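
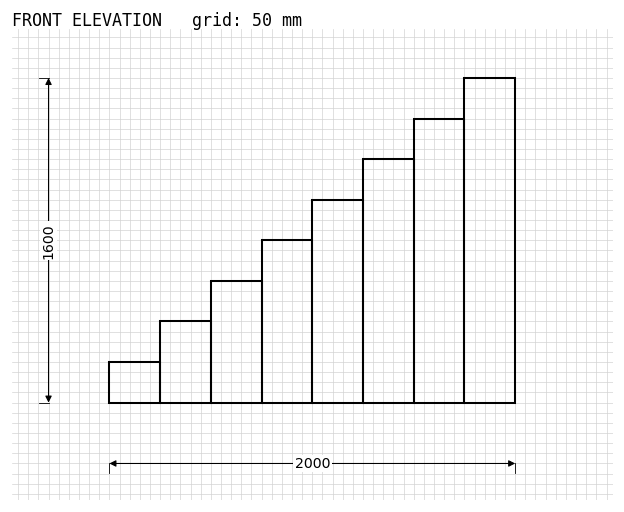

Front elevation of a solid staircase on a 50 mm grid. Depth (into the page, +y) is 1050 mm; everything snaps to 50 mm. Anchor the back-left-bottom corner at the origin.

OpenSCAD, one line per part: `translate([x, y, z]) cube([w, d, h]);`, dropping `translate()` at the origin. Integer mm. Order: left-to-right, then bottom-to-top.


cube([250, 1050, 200]);
translate([250, 0, 0]) cube([250, 1050, 400]);
translate([500, 0, 0]) cube([250, 1050, 600]);
translate([750, 0, 0]) cube([250, 1050, 800]);
translate([1000, 0, 0]) cube([250, 1050, 1000]);
translate([1250, 0, 0]) cube([250, 1050, 1200]);
translate([1500, 0, 0]) cube([250, 1050, 1400]);
translate([1750, 0, 0]) cube([250, 1050, 1600]);


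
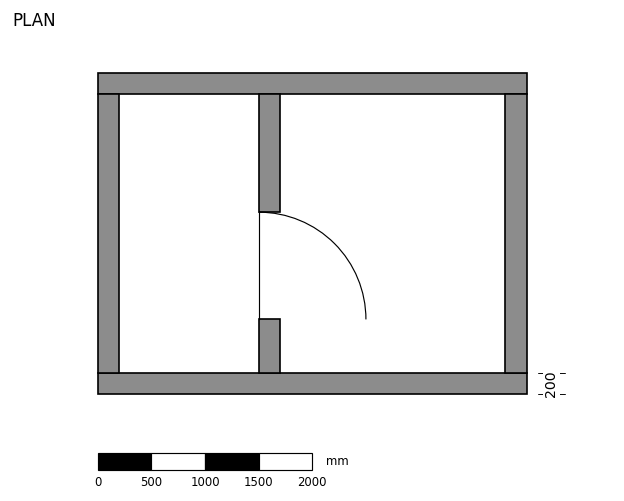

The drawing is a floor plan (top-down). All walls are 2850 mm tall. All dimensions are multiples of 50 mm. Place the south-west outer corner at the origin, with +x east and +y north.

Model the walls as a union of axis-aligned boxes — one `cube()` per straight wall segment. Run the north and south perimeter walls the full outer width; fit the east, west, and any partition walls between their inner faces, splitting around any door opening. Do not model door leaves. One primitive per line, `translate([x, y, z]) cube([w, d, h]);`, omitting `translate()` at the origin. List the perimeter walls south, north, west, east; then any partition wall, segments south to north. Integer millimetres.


cube([4000, 200, 2850]);
translate([0, 2800, 0]) cube([4000, 200, 2850]);
translate([0, 200, 0]) cube([200, 2600, 2850]);
translate([3800, 200, 0]) cube([200, 2600, 2850]);
translate([1500, 200, 0]) cube([200, 500, 2850]);
translate([1500, 1700, 0]) cube([200, 1100, 2850]);


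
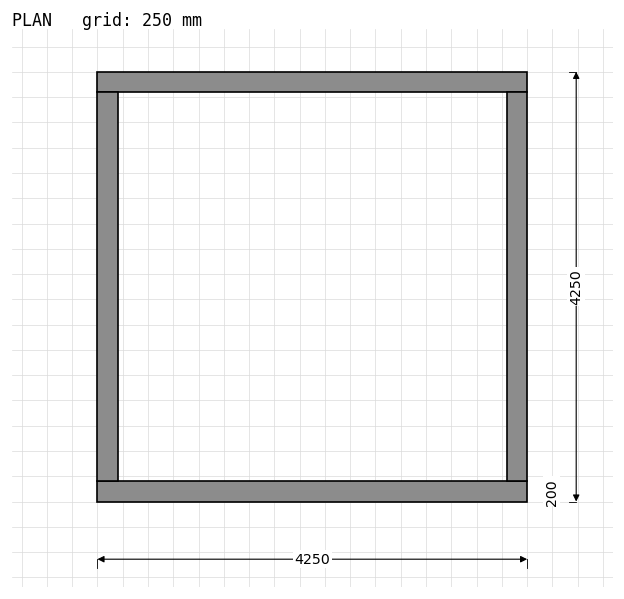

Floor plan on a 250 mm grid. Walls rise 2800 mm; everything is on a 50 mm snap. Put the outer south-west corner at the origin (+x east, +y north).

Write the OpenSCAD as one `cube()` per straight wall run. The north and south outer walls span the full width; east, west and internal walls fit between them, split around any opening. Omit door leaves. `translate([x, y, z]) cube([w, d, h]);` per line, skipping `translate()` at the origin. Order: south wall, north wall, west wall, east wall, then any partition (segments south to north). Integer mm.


cube([4250, 200, 2800]);
translate([0, 4050, 0]) cube([4250, 200, 2800]);
translate([0, 200, 0]) cube([200, 3850, 2800]);
translate([4050, 200, 0]) cube([200, 3850, 2800]);


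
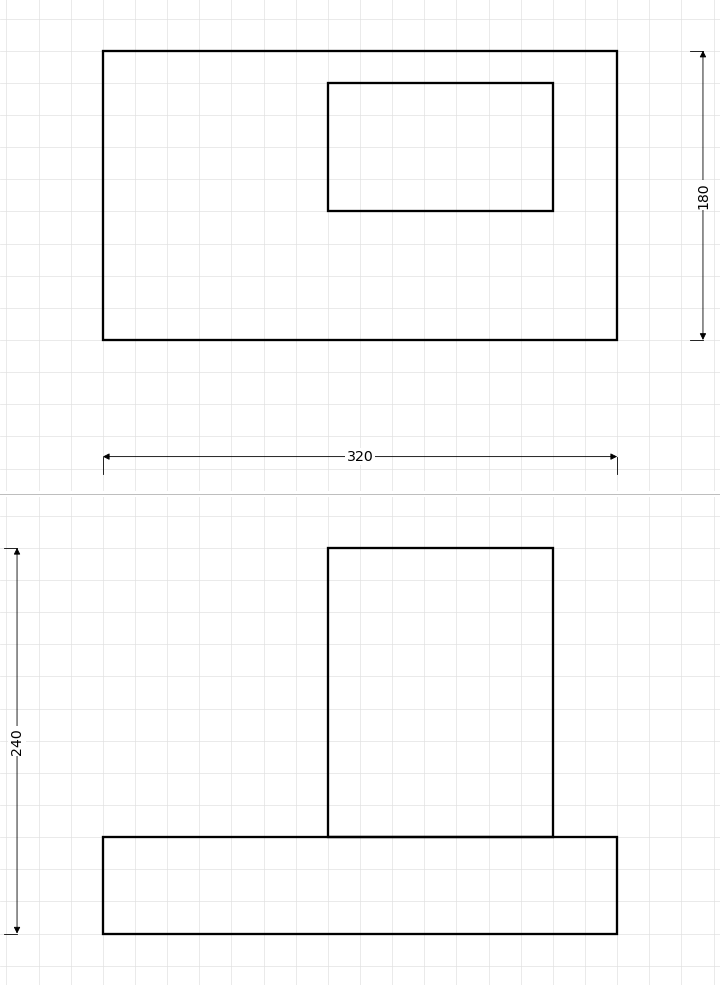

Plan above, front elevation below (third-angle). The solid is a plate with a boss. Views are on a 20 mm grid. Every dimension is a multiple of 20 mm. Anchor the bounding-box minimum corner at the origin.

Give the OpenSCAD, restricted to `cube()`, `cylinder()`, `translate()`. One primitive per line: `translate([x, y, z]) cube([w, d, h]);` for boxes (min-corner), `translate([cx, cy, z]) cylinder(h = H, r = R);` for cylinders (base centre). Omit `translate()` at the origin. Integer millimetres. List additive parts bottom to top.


cube([320, 180, 60]);
translate([140, 80, 60]) cube([140, 80, 180]);


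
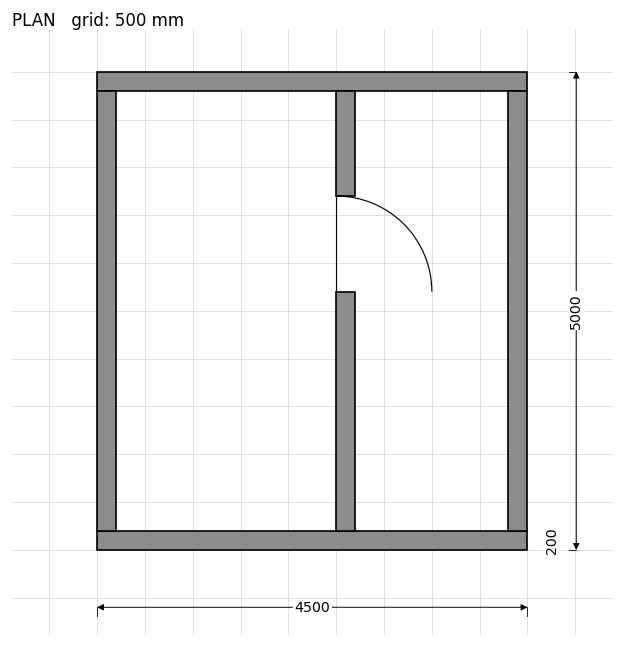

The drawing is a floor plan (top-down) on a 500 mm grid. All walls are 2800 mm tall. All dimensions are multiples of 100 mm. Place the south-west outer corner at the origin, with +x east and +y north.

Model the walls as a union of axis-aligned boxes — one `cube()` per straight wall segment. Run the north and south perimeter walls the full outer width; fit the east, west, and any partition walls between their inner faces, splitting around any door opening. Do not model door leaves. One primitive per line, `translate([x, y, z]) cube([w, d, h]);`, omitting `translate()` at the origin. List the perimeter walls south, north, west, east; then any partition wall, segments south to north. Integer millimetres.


cube([4500, 200, 2800]);
translate([0, 4800, 0]) cube([4500, 200, 2800]);
translate([0, 200, 0]) cube([200, 4600, 2800]);
translate([4300, 200, 0]) cube([200, 4600, 2800]);
translate([2500, 200, 0]) cube([200, 2500, 2800]);
translate([2500, 3700, 0]) cube([200, 1100, 2800]);


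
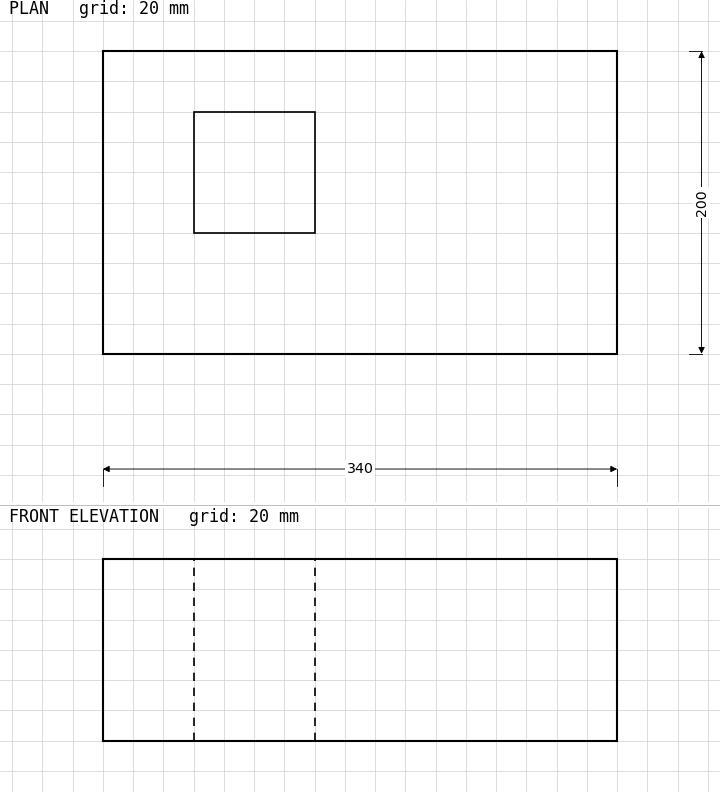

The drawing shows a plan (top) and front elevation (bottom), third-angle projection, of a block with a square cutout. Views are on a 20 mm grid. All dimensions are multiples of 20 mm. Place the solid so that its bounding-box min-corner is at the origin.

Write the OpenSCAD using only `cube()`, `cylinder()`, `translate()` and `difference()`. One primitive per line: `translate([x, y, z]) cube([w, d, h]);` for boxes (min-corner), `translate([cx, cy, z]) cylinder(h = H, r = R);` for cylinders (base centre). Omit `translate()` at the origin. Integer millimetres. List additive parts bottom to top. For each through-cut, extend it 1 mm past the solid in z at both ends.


difference() {
  cube([340, 200, 120]);
  translate([60, 80, -1]) cube([80, 80, 122]);
}


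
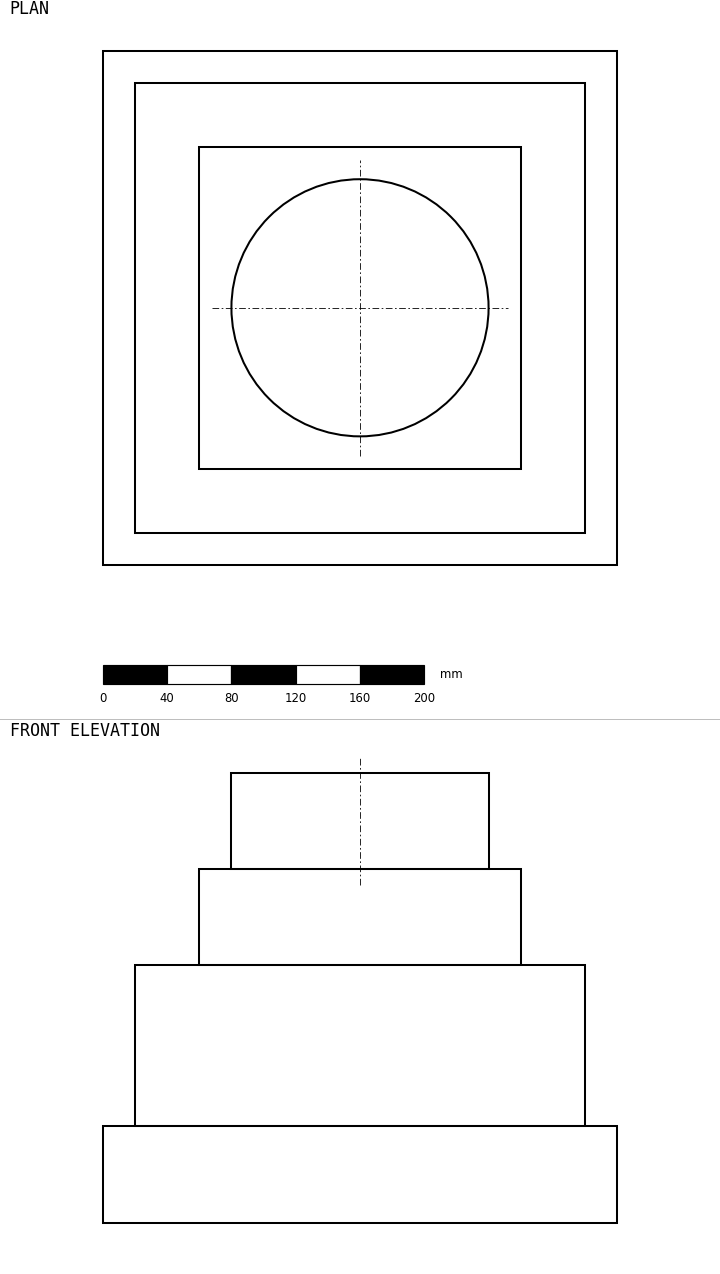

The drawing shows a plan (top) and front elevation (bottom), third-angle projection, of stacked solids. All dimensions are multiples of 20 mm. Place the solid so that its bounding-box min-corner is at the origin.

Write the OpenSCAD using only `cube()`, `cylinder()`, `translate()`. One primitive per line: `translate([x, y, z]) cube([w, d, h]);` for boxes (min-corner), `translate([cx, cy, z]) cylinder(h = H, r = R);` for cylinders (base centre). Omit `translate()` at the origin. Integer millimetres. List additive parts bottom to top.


cube([320, 320, 60]);
translate([20, 20, 60]) cube([280, 280, 100]);
translate([60, 60, 160]) cube([200, 200, 60]);
translate([160, 160, 220]) cylinder(h = 60, r = 80);


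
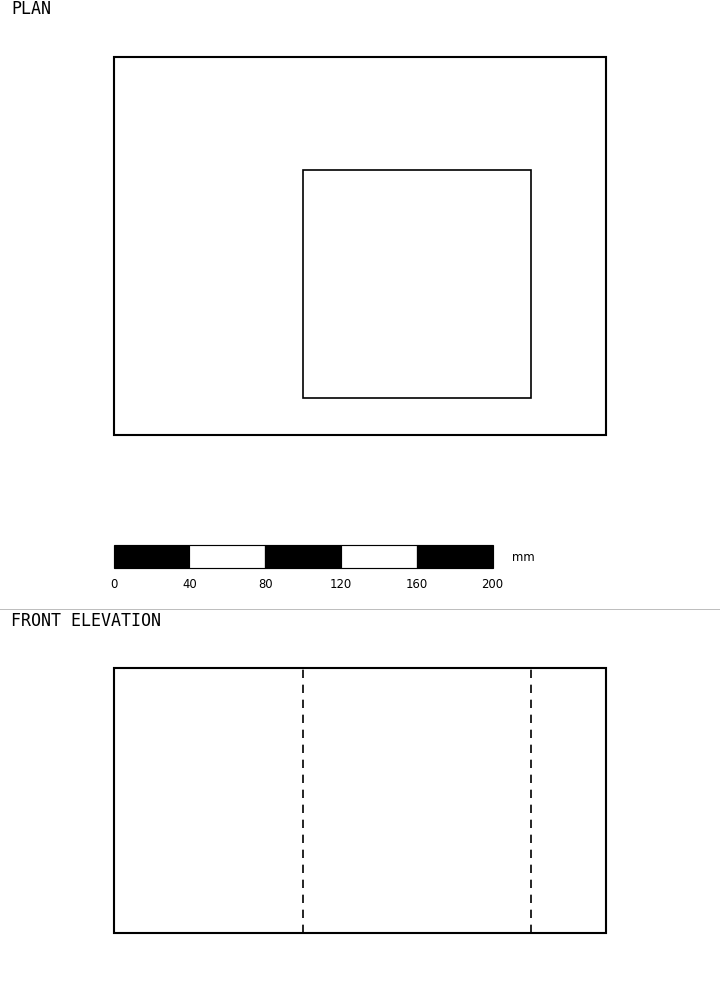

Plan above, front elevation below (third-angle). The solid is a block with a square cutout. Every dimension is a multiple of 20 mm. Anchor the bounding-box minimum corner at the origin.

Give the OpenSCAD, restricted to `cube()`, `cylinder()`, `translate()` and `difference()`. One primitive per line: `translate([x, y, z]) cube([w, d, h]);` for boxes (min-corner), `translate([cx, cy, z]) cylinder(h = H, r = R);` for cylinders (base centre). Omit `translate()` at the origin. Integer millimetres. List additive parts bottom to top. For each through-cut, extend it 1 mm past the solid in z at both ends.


difference() {
  cube([260, 200, 140]);
  translate([100, 20, -1]) cube([120, 120, 142]);
}


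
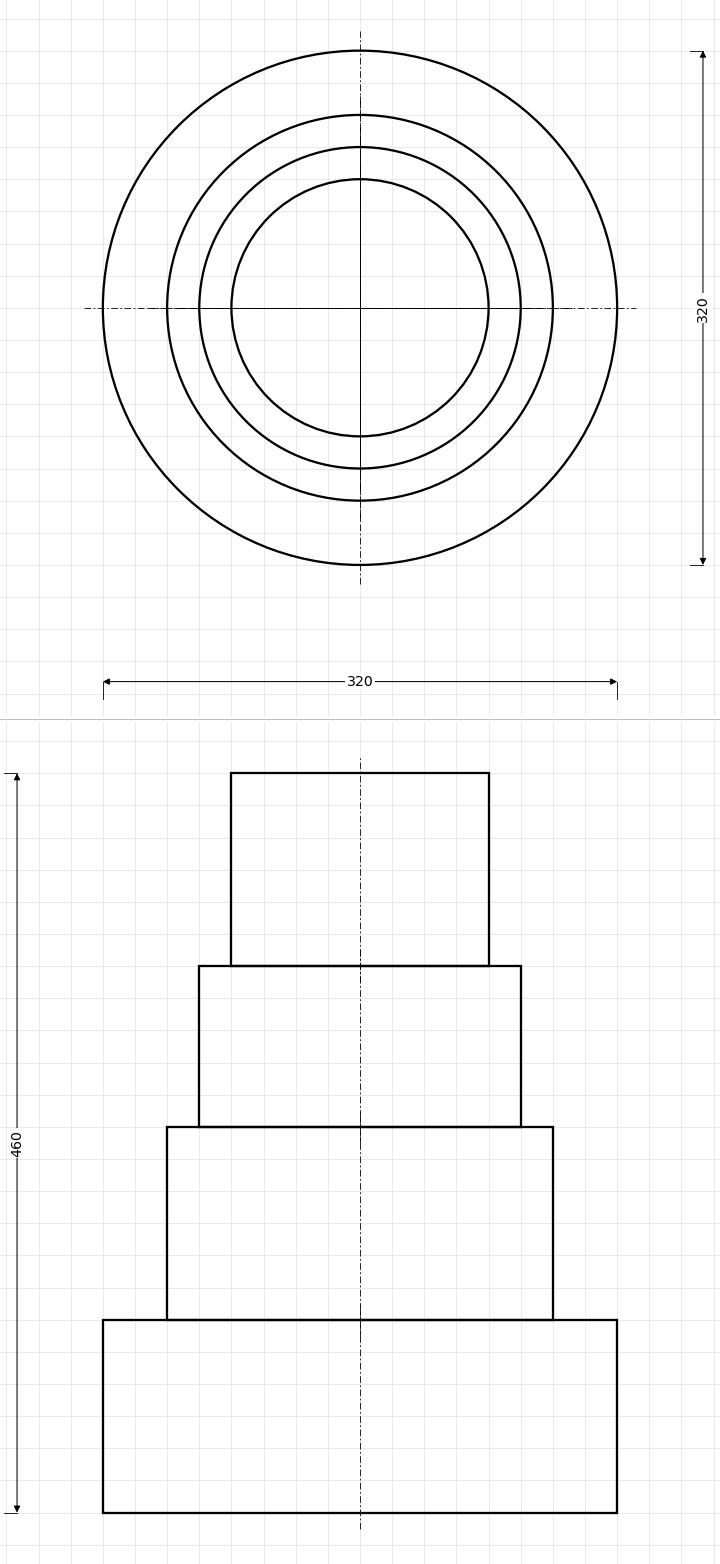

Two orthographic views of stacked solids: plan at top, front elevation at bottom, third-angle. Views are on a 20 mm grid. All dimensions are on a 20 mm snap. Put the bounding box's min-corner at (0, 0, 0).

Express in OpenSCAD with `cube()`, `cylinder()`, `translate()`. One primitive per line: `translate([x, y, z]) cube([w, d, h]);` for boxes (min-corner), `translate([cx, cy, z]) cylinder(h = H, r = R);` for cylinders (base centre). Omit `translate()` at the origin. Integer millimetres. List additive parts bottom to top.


translate([160, 160, 0]) cylinder(h = 120, r = 160);
translate([160, 160, 120]) cylinder(h = 120, r = 120);
translate([160, 160, 240]) cylinder(h = 100, r = 100);
translate([160, 160, 340]) cylinder(h = 120, r = 80);


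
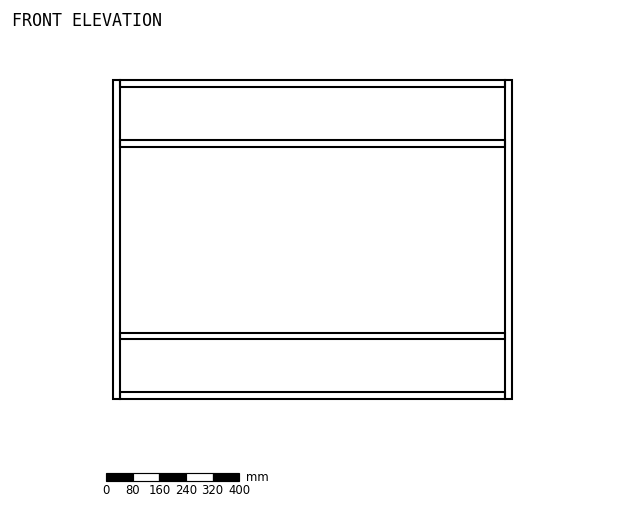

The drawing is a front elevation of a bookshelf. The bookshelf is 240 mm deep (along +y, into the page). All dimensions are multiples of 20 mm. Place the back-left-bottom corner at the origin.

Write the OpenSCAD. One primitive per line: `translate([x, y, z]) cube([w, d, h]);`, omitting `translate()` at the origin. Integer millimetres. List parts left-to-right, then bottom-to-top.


cube([20, 240, 960]);
translate([20, 0, 0]) cube([1160, 240, 20]);
translate([20, 0, 180]) cube([1160, 240, 20]);
translate([20, 0, 760]) cube([1160, 240, 20]);
translate([20, 0, 940]) cube([1160, 240, 20]);
translate([1180, 0, 0]) cube([20, 240, 960]);


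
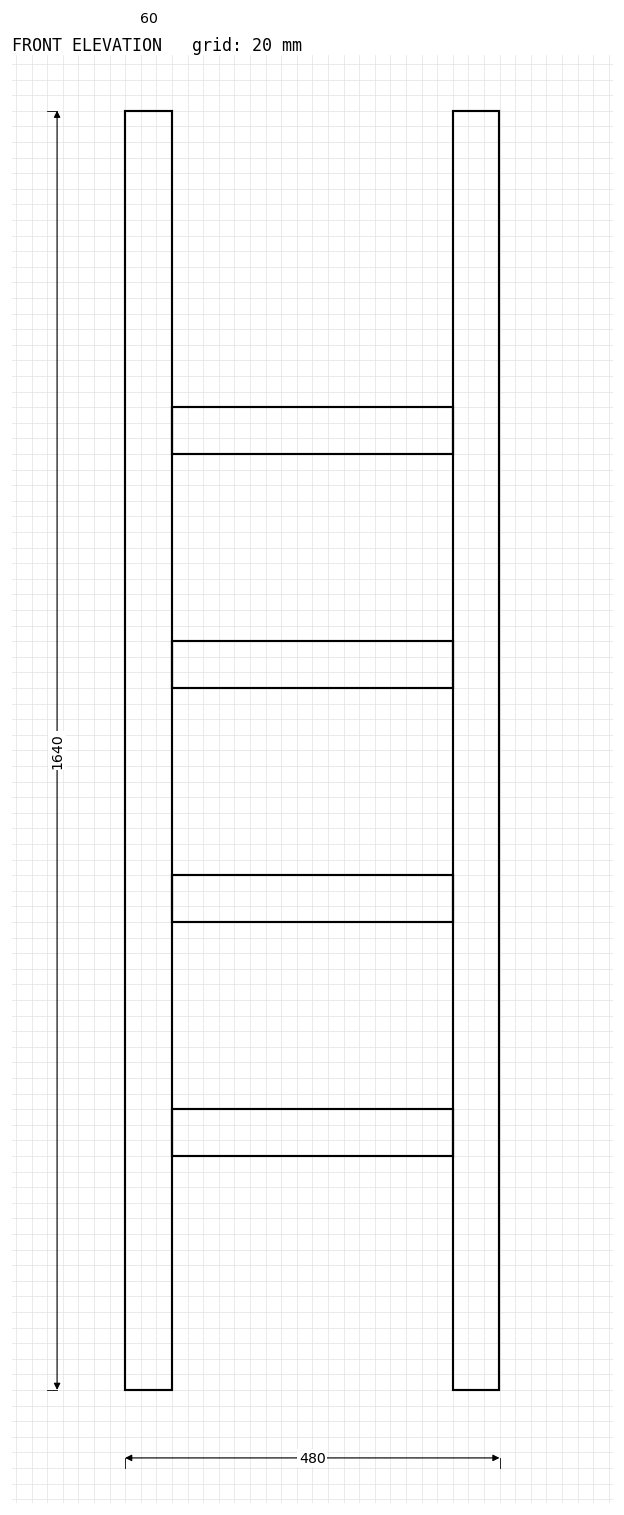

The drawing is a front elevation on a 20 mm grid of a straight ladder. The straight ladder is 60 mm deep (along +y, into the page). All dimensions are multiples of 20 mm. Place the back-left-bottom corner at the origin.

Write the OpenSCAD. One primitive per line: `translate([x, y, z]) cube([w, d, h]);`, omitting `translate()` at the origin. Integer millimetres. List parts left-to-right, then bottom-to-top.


cube([60, 60, 1640]);
translate([60, 0, 300]) cube([360, 60, 60]);
translate([60, 0, 600]) cube([360, 60, 60]);
translate([60, 0, 900]) cube([360, 60, 60]);
translate([60, 0, 1200]) cube([360, 60, 60]);
translate([420, 0, 0]) cube([60, 60, 1640]);


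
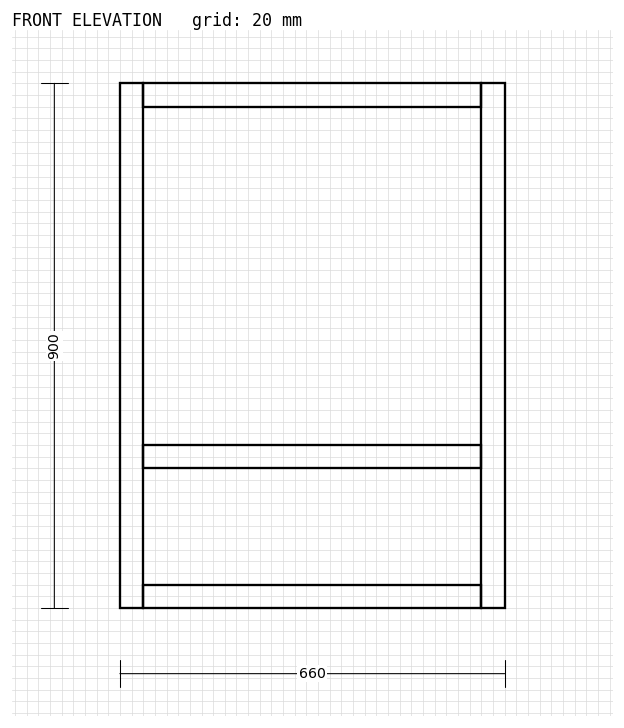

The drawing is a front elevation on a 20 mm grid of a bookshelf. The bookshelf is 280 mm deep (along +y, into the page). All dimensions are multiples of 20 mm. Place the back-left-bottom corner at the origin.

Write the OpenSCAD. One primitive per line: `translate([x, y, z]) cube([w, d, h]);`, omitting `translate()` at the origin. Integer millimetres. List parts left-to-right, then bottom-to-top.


cube([40, 280, 900]);
translate([40, 0, 0]) cube([580, 280, 40]);
translate([40, 0, 240]) cube([580, 280, 40]);
translate([40, 0, 860]) cube([580, 280, 40]);
translate([620, 0, 0]) cube([40, 280, 900]);


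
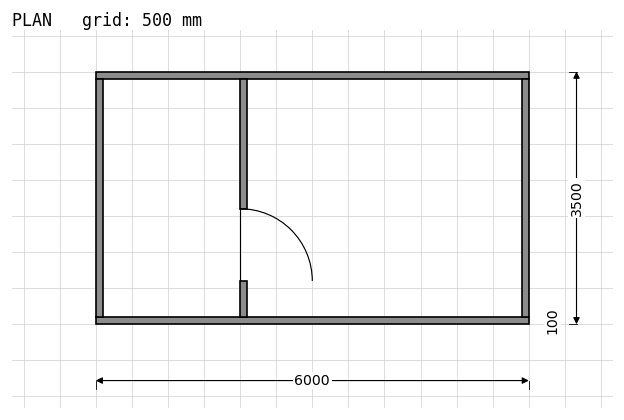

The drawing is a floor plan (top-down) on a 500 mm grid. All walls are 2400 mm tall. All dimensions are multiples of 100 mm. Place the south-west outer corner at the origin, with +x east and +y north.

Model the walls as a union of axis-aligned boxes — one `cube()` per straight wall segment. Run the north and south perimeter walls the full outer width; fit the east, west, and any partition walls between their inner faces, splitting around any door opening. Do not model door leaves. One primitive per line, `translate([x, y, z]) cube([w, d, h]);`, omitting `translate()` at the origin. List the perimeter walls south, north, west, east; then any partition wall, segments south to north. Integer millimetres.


cube([6000, 100, 2400]);
translate([0, 3400, 0]) cube([6000, 100, 2400]);
translate([0, 100, 0]) cube([100, 3300, 2400]);
translate([5900, 100, 0]) cube([100, 3300, 2400]);
translate([2000, 100, 0]) cube([100, 500, 2400]);
translate([2000, 1600, 0]) cube([100, 1800, 2400]);


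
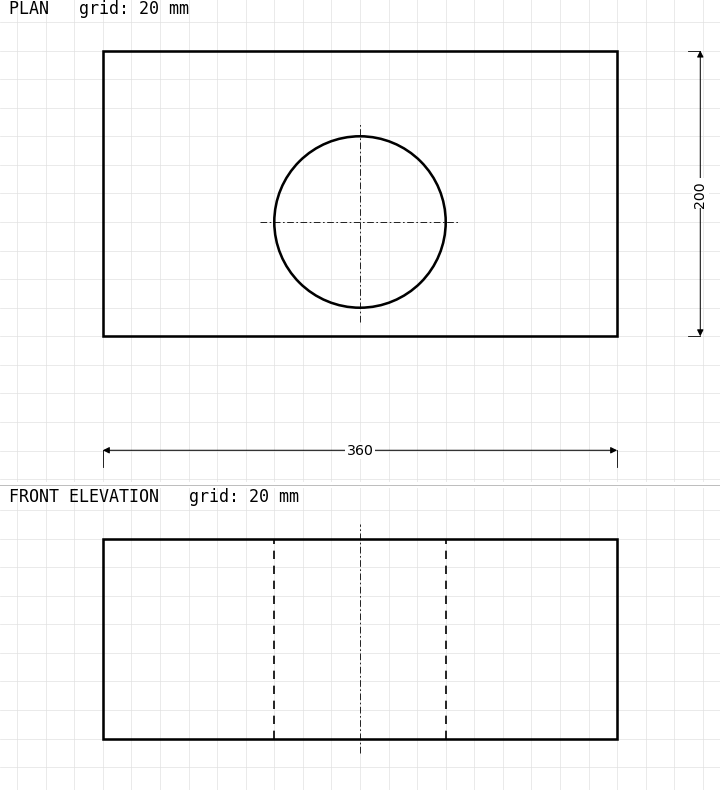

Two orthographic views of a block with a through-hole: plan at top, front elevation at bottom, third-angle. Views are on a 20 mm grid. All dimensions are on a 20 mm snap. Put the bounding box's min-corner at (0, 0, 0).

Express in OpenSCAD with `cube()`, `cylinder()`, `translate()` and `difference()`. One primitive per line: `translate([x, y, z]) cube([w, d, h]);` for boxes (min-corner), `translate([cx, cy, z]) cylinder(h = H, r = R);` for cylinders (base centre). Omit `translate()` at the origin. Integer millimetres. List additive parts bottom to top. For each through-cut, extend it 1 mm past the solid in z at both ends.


difference() {
  cube([360, 200, 140]);
  translate([180, 80, -1]) cylinder(h = 142, r = 60);
}


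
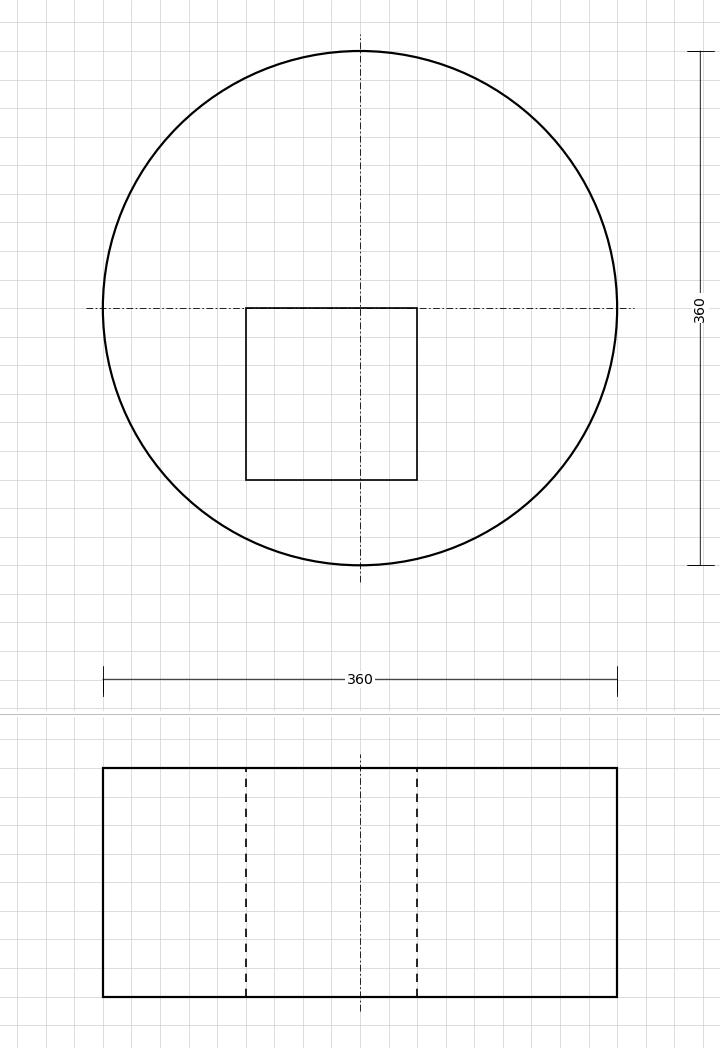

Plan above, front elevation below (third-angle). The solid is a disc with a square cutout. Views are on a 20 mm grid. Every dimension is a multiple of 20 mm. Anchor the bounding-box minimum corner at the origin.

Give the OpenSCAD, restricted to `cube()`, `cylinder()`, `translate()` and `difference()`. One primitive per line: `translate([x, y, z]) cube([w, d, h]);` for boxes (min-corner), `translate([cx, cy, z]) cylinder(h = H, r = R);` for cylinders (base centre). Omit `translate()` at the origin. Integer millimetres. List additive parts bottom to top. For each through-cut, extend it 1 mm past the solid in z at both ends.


difference() {
  translate([180, 180, 0]) cylinder(h = 160, r = 180);
  translate([100, 60, -1]) cube([120, 120, 162]);
}


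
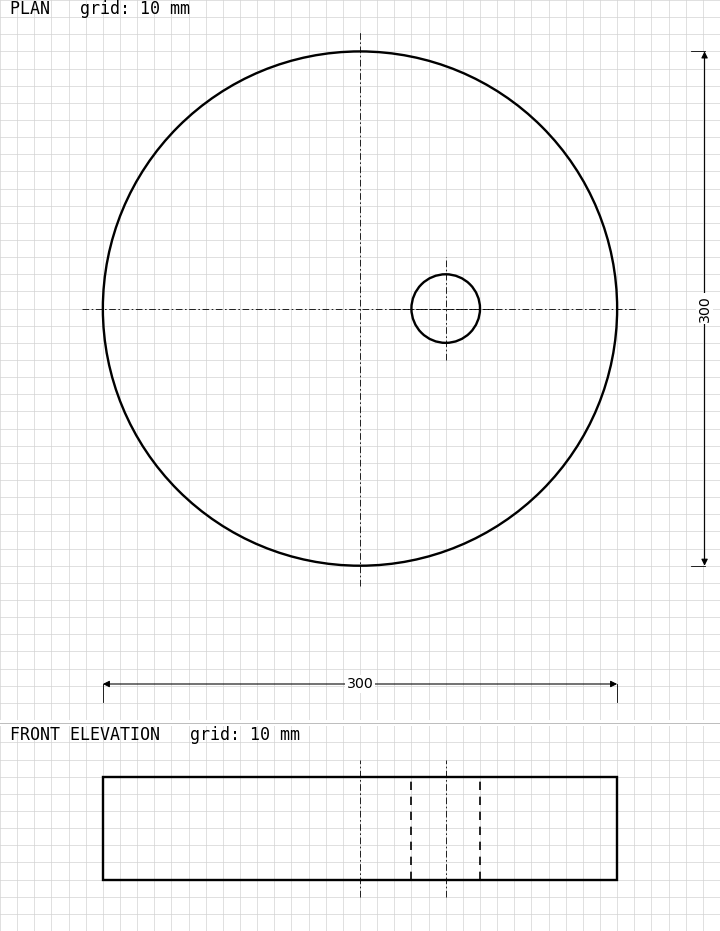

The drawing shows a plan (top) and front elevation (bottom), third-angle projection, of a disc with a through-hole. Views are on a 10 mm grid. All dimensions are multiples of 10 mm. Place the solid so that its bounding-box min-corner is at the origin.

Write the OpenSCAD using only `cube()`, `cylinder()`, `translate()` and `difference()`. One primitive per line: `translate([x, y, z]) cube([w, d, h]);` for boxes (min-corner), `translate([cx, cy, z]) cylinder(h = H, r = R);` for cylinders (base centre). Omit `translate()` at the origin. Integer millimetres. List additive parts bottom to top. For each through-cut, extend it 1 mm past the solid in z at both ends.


difference() {
  translate([150, 150, 0]) cylinder(h = 60, r = 150);
  translate([200, 150, -1]) cylinder(h = 62, r = 20);
}


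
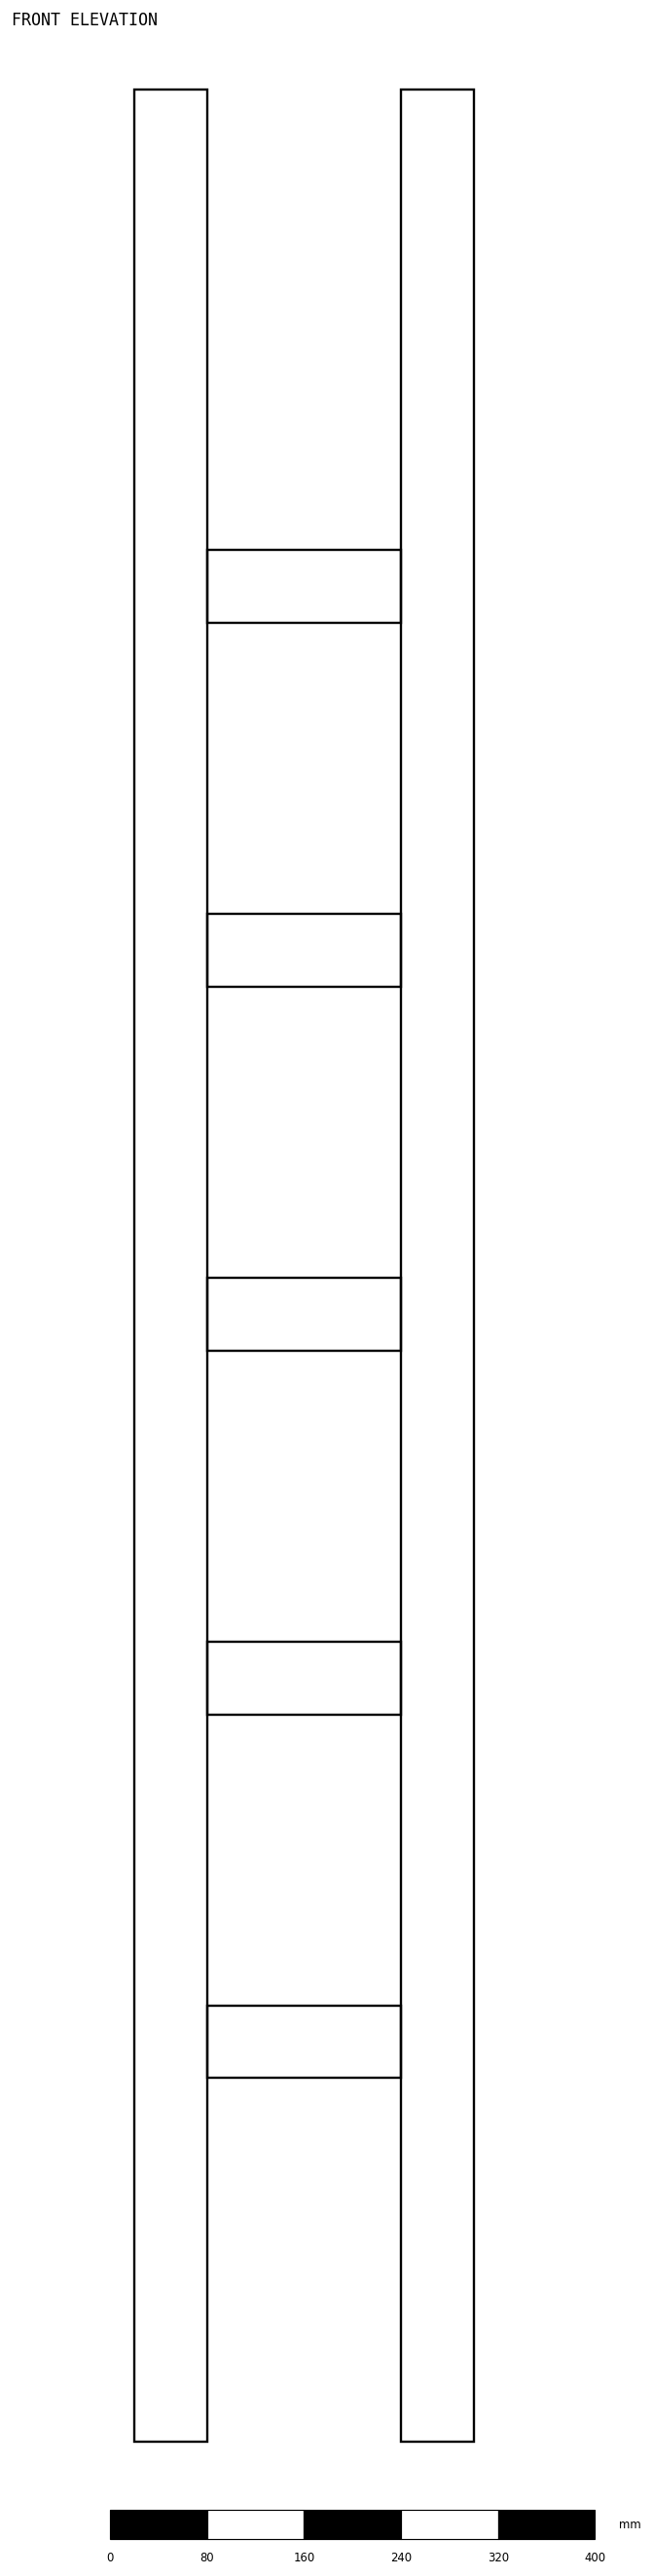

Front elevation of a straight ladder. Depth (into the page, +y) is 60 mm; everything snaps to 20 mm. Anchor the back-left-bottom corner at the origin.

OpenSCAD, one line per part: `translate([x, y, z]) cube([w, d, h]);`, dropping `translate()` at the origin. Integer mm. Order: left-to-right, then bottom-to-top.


cube([60, 60, 1940]);
translate([60, 0, 300]) cube([160, 60, 60]);
translate([60, 0, 600]) cube([160, 60, 60]);
translate([60, 0, 900]) cube([160, 60, 60]);
translate([60, 0, 1200]) cube([160, 60, 60]);
translate([60, 0, 1500]) cube([160, 60, 60]);
translate([220, 0, 0]) cube([60, 60, 1940]);


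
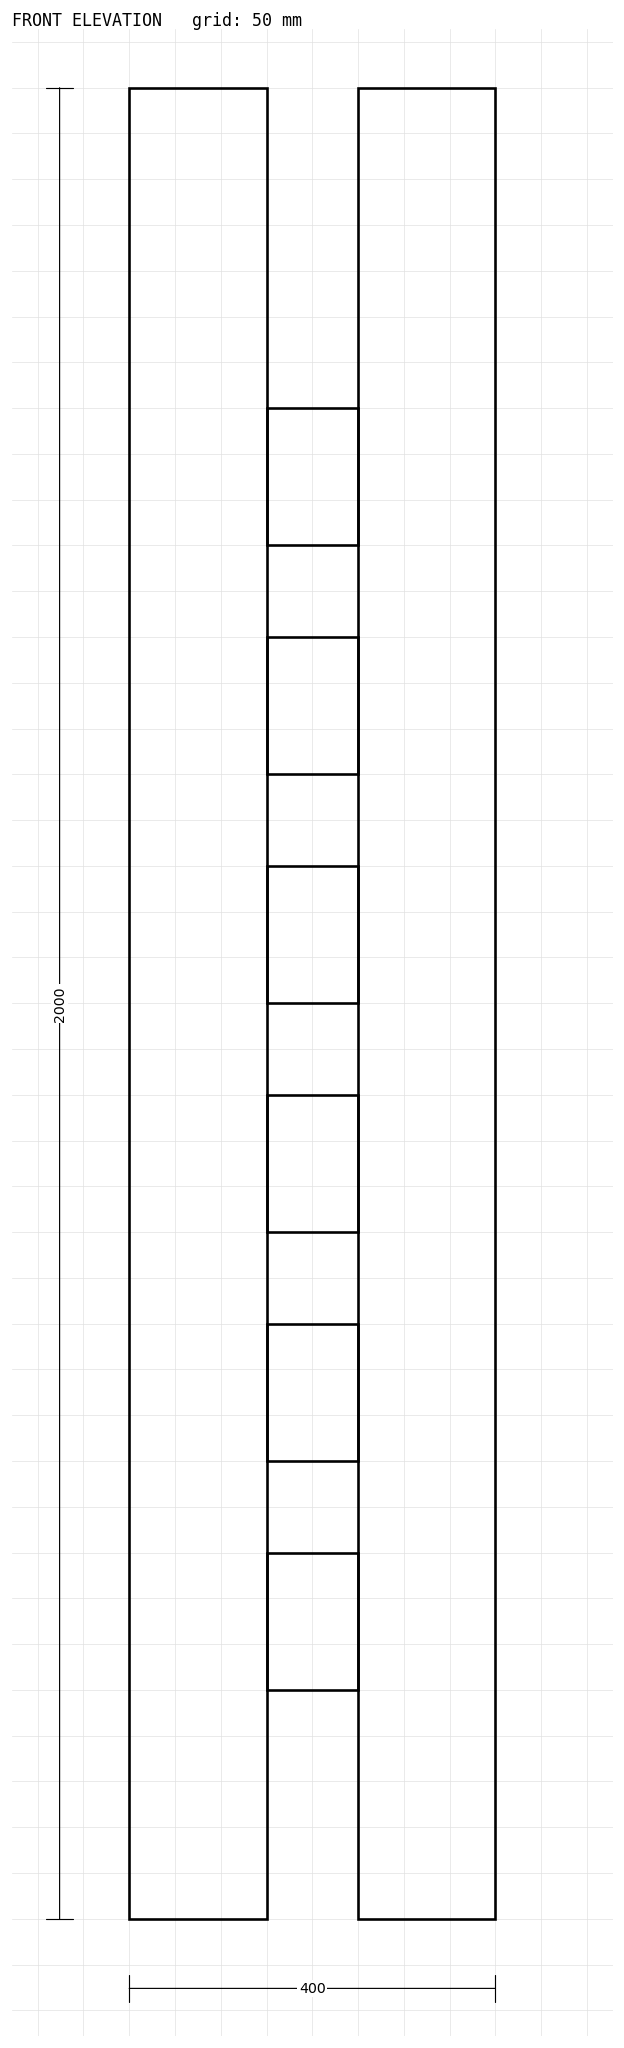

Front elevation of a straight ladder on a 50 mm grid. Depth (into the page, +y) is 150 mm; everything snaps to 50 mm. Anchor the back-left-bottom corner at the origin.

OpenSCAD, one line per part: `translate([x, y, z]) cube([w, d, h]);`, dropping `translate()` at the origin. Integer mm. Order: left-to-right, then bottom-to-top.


cube([150, 150, 2000]);
translate([150, 0, 250]) cube([100, 150, 150]);
translate([150, 0, 500]) cube([100, 150, 150]);
translate([150, 0, 750]) cube([100, 150, 150]);
translate([150, 0, 1000]) cube([100, 150, 150]);
translate([150, 0, 1250]) cube([100, 150, 150]);
translate([150, 0, 1500]) cube([100, 150, 150]);
translate([250, 0, 0]) cube([150, 150, 2000]);


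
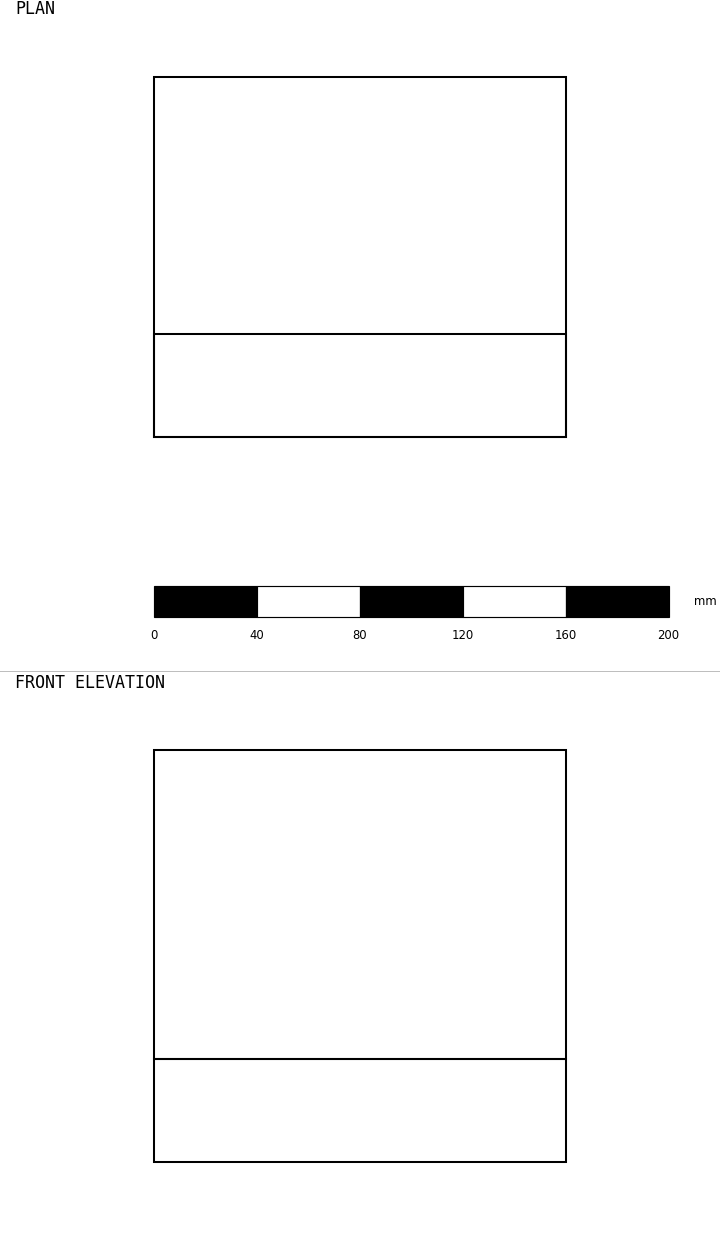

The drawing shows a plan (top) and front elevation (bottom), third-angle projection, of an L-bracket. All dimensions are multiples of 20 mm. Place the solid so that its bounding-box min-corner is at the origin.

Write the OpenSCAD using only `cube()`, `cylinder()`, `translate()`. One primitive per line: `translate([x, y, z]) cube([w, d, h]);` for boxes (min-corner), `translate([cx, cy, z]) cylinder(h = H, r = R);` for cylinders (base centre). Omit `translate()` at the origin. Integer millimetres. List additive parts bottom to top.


cube([160, 140, 40]);
translate([0, 0, 40]) cube([160, 40, 120]);


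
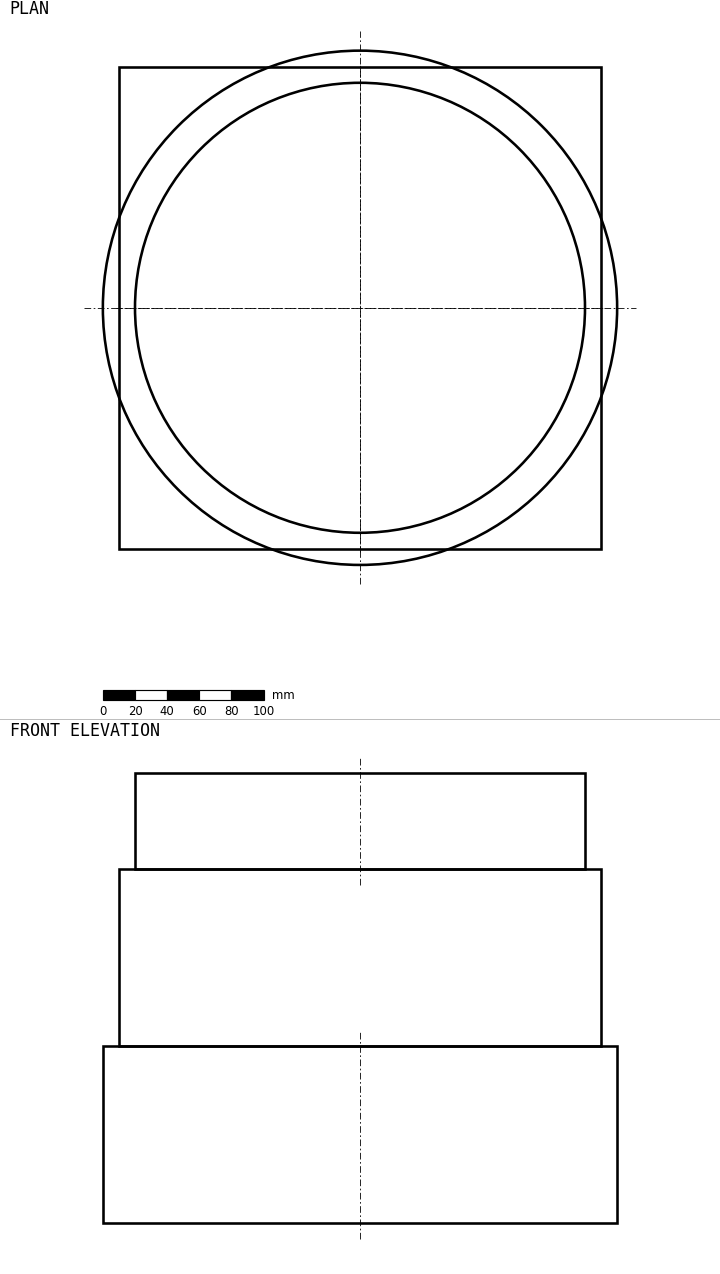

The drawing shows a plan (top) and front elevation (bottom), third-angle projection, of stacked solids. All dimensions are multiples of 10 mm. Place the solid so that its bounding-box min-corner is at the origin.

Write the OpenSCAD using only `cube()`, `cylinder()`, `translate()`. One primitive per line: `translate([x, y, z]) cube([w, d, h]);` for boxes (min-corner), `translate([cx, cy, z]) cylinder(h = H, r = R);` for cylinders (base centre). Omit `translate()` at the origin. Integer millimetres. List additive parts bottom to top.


translate([160, 160, 0]) cylinder(h = 110, r = 160);
translate([10, 10, 110]) cube([300, 300, 110]);
translate([160, 160, 220]) cylinder(h = 60, r = 140);


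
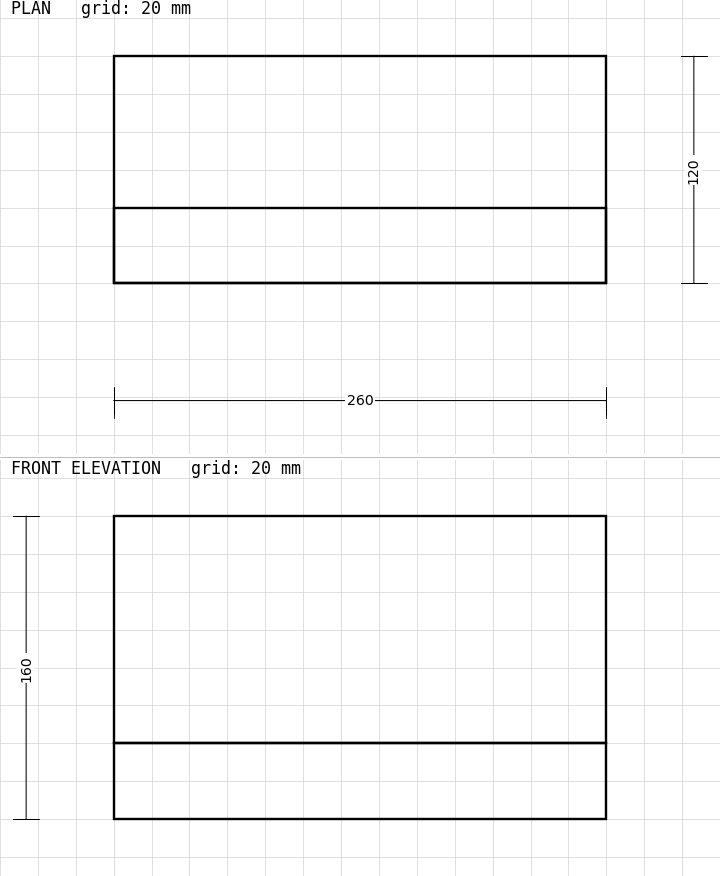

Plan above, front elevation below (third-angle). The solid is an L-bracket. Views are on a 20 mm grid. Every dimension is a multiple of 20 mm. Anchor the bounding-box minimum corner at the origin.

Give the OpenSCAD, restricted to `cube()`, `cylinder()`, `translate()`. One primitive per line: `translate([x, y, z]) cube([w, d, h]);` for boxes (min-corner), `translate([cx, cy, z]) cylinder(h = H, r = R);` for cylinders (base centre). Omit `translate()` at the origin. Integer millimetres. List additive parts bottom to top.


cube([260, 120, 40]);
translate([0, 0, 40]) cube([260, 40, 120]);


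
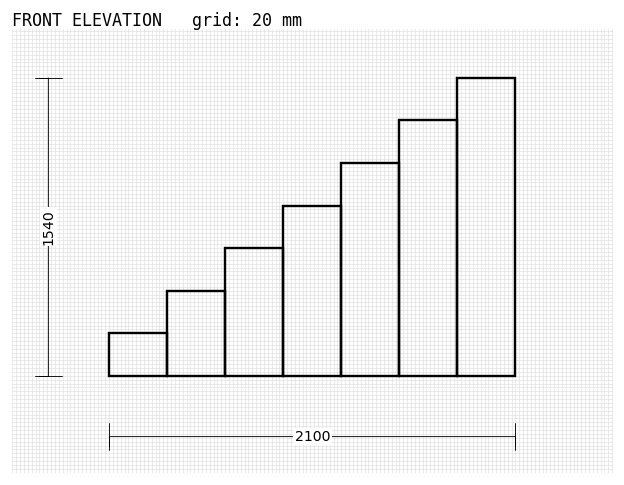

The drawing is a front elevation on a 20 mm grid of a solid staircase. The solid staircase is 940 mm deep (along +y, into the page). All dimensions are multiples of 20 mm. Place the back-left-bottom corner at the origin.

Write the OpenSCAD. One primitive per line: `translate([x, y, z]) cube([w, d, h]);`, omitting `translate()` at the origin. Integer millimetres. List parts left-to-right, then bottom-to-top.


cube([300, 940, 220]);
translate([300, 0, 0]) cube([300, 940, 440]);
translate([600, 0, 0]) cube([300, 940, 660]);
translate([900, 0, 0]) cube([300, 940, 880]);
translate([1200, 0, 0]) cube([300, 940, 1100]);
translate([1500, 0, 0]) cube([300, 940, 1320]);
translate([1800, 0, 0]) cube([300, 940, 1540]);


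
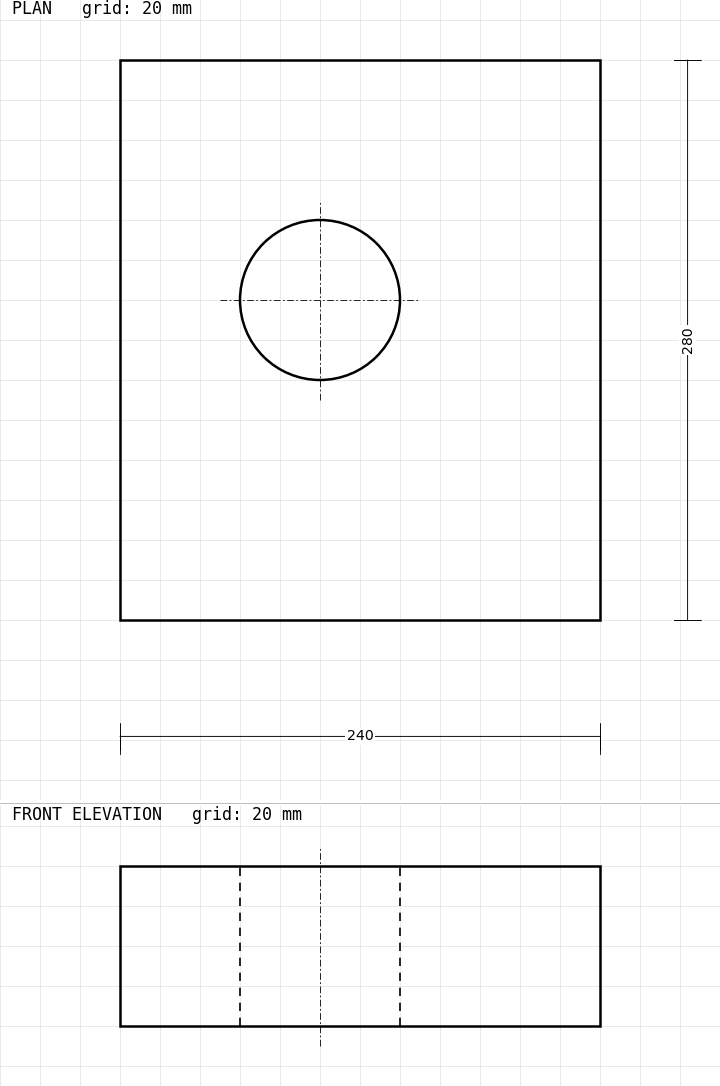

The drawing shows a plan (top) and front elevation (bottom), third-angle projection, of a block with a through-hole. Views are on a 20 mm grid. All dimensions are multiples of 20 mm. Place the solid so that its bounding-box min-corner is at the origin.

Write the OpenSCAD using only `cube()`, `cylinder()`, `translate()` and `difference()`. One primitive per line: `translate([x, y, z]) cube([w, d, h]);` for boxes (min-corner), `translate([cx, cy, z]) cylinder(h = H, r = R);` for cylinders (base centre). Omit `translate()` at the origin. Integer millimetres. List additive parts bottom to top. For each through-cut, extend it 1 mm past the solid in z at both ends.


difference() {
  cube([240, 280, 80]);
  translate([100, 160, -1]) cylinder(h = 82, r = 40);
}


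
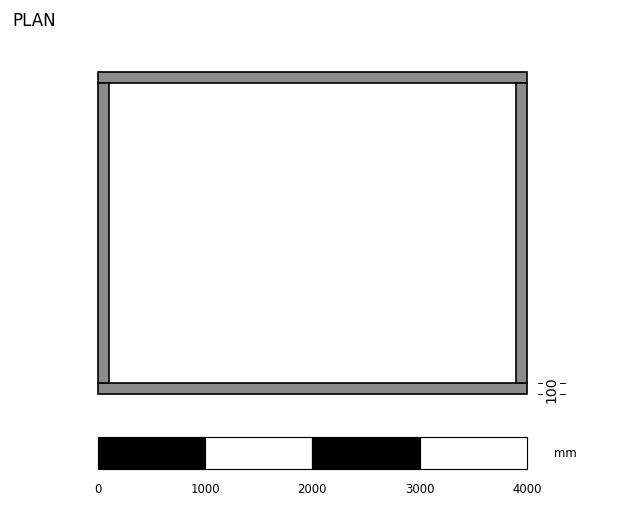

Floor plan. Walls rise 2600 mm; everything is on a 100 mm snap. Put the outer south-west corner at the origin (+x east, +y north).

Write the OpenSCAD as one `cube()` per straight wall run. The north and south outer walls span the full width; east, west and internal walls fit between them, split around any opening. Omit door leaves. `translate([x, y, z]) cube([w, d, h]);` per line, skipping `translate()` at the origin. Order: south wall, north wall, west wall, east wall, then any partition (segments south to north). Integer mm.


cube([4000, 100, 2600]);
translate([0, 2900, 0]) cube([4000, 100, 2600]);
translate([0, 100, 0]) cube([100, 2800, 2600]);
translate([3900, 100, 0]) cube([100, 2800, 2600]);


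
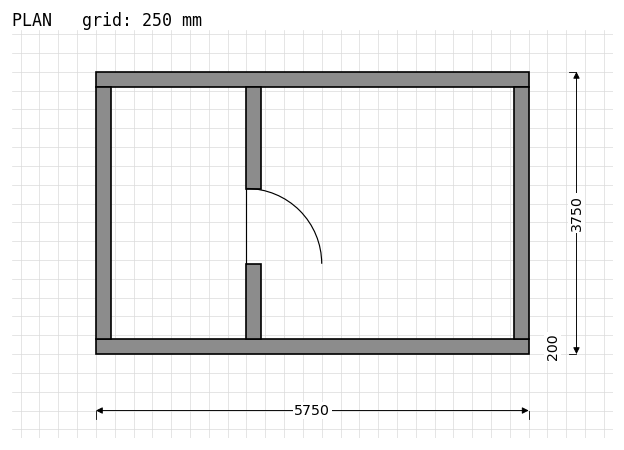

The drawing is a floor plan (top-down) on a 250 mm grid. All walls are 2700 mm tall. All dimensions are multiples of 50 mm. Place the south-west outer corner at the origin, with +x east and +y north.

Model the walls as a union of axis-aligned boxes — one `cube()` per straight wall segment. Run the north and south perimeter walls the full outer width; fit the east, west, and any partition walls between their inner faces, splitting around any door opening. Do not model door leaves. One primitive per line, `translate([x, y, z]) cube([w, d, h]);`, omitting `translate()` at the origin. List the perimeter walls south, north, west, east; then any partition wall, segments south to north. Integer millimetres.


cube([5750, 200, 2700]);
translate([0, 3550, 0]) cube([5750, 200, 2700]);
translate([0, 200, 0]) cube([200, 3350, 2700]);
translate([5550, 200, 0]) cube([200, 3350, 2700]);
translate([2000, 200, 0]) cube([200, 1000, 2700]);
translate([2000, 2200, 0]) cube([200, 1350, 2700]);


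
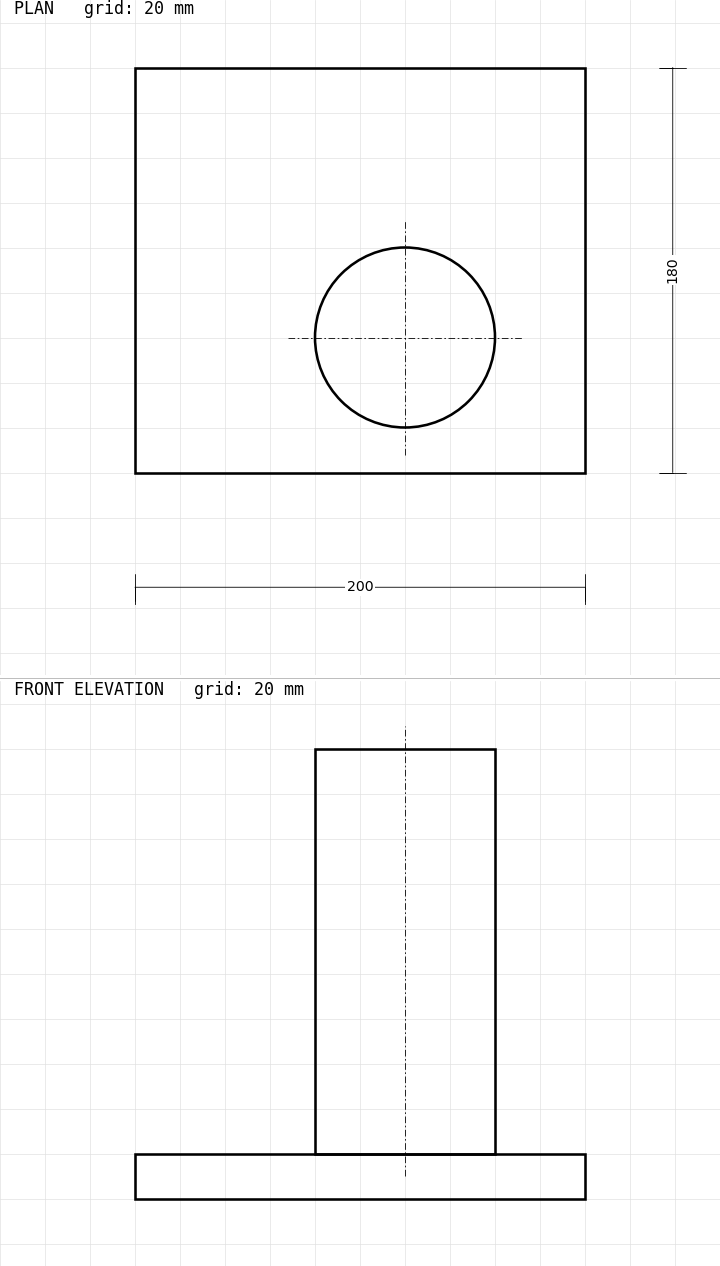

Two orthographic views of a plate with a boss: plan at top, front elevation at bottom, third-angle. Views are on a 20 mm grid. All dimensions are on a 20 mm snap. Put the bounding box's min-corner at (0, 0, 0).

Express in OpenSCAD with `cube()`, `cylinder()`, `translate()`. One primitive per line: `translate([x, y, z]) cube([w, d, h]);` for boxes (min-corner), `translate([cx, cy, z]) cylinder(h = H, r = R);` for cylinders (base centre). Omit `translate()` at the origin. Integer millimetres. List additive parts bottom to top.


cube([200, 180, 20]);
translate([120, 60, 20]) cylinder(h = 180, r = 40);


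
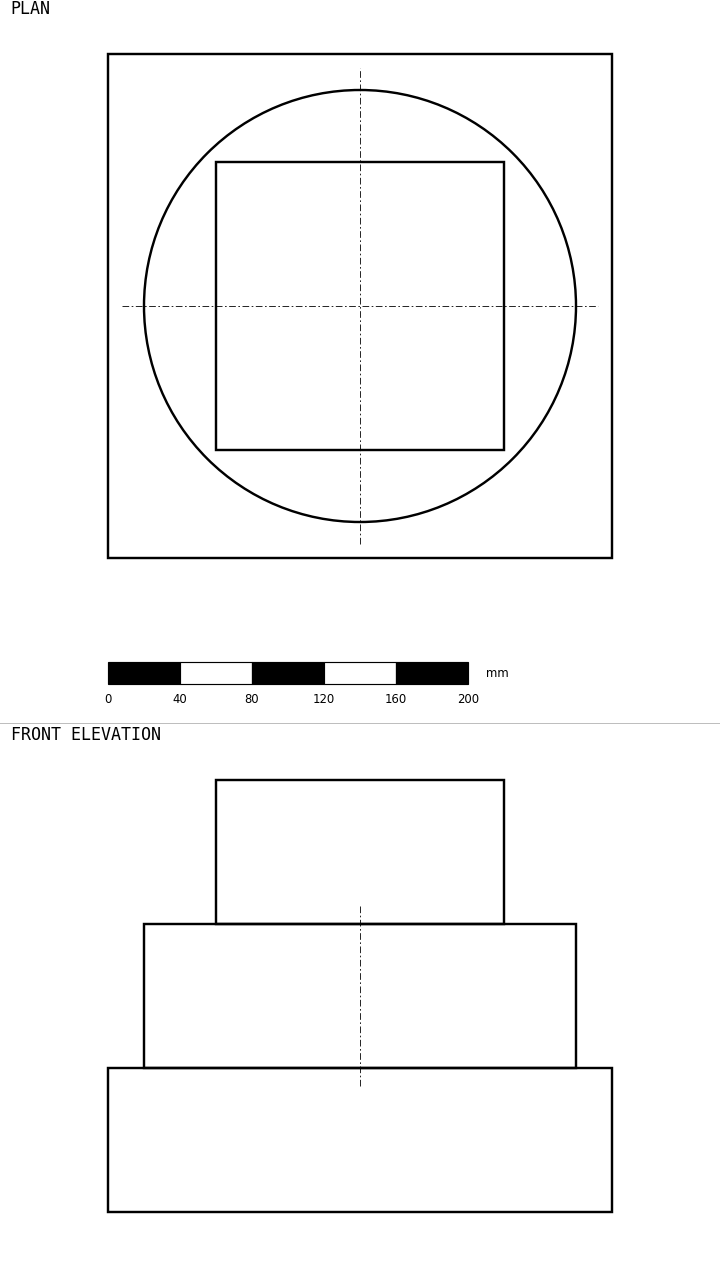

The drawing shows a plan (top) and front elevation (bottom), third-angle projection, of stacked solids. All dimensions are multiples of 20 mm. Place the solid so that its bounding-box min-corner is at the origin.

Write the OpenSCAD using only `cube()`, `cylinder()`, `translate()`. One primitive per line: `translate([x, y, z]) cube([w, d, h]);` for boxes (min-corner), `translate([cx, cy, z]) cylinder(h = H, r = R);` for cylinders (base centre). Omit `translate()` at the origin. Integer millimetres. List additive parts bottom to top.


cube([280, 280, 80]);
translate([140, 140, 80]) cylinder(h = 80, r = 120);
translate([60, 60, 160]) cube([160, 160, 80]);


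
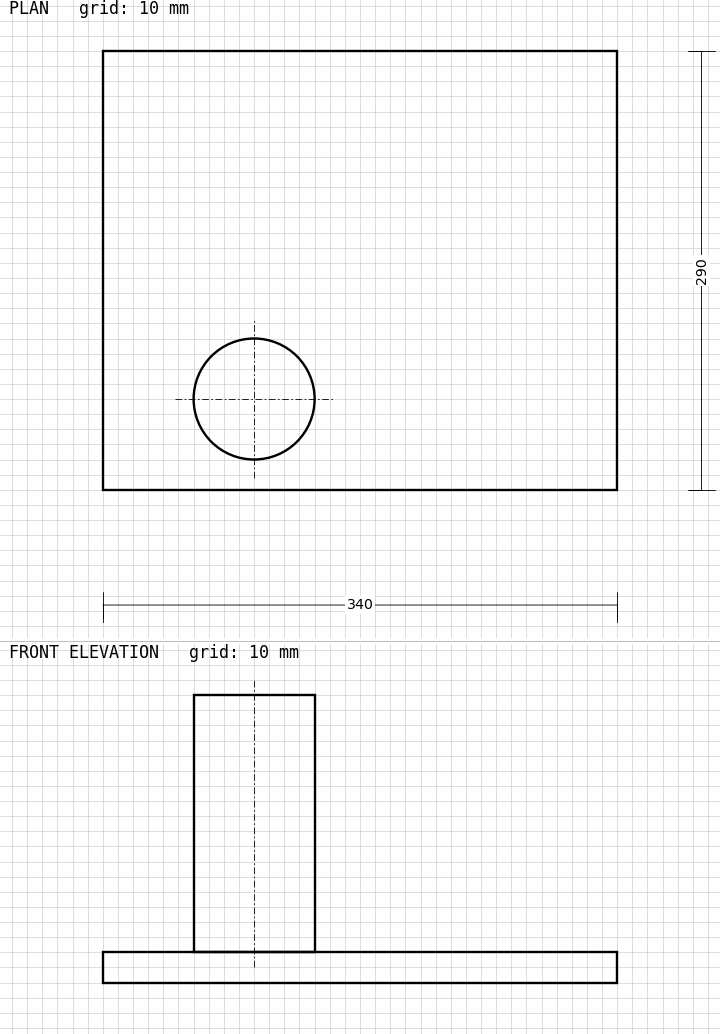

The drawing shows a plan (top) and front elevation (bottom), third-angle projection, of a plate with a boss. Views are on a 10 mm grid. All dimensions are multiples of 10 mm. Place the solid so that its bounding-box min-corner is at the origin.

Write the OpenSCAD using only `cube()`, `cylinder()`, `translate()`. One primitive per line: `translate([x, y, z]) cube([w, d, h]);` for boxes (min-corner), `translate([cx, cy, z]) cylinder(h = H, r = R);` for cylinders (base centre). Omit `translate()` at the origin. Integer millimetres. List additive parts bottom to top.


cube([340, 290, 20]);
translate([100, 60, 20]) cylinder(h = 170, r = 40);


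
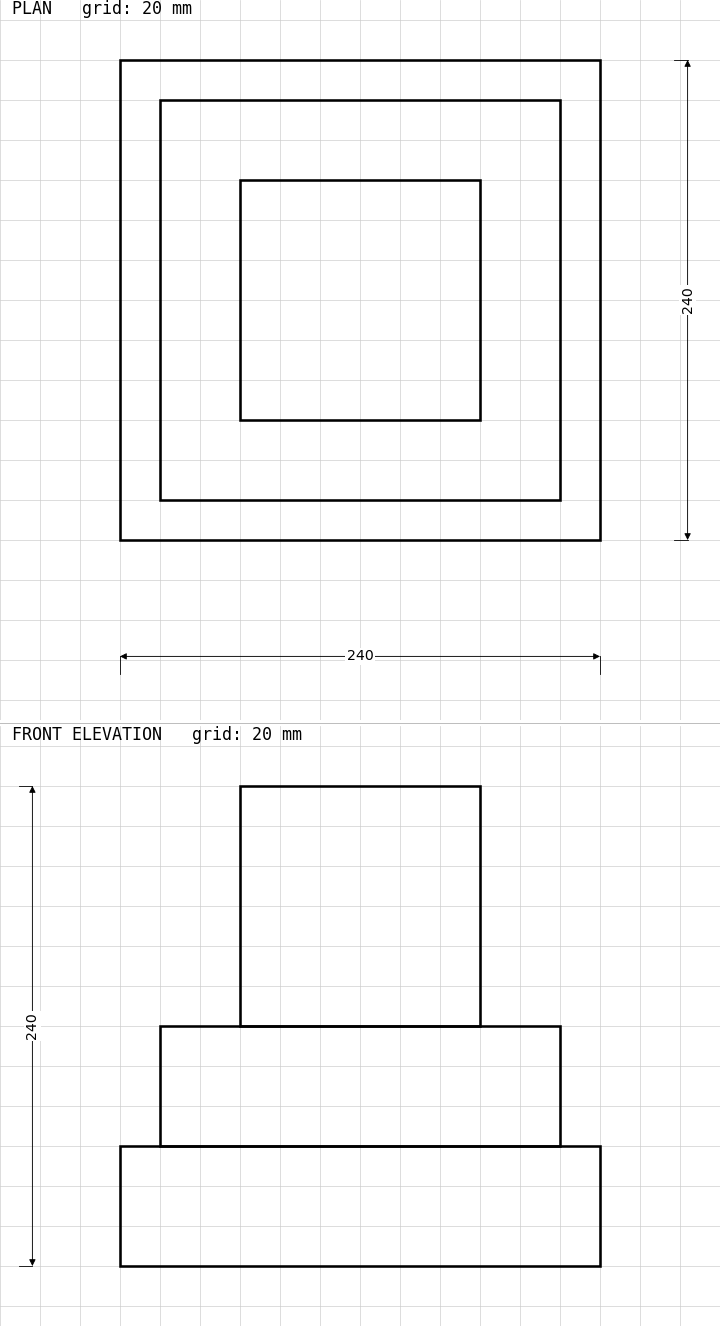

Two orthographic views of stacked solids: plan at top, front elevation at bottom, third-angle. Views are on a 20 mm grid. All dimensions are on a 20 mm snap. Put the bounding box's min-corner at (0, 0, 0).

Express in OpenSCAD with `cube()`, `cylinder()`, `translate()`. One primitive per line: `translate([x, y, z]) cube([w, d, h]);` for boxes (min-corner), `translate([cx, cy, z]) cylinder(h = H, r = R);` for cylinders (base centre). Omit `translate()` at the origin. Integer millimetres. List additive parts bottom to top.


cube([240, 240, 60]);
translate([20, 20, 60]) cube([200, 200, 60]);
translate([60, 60, 120]) cube([120, 120, 120]);


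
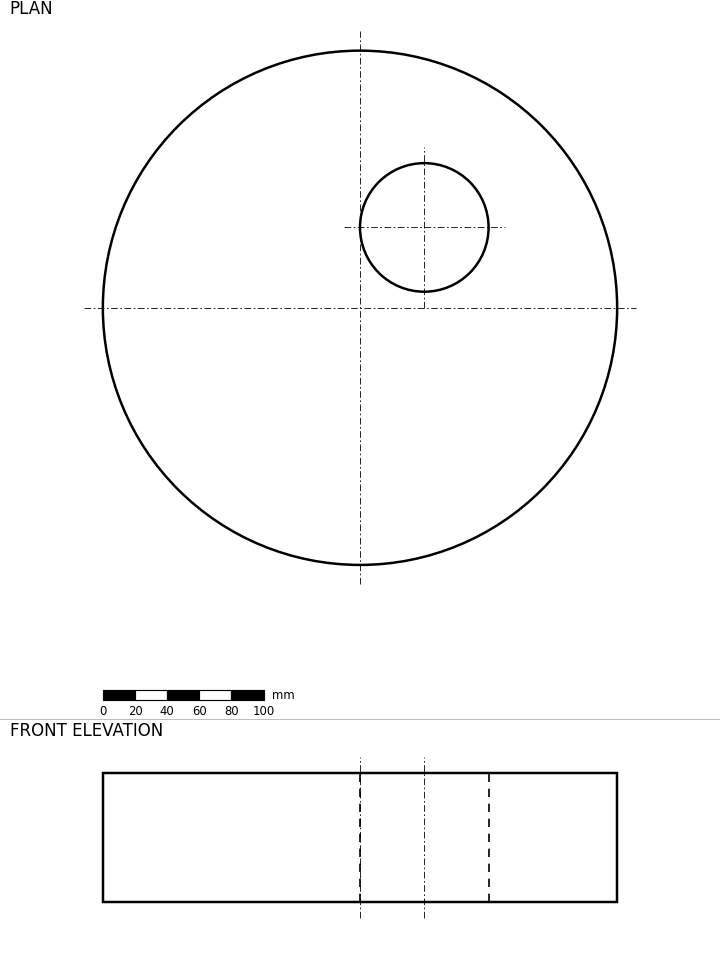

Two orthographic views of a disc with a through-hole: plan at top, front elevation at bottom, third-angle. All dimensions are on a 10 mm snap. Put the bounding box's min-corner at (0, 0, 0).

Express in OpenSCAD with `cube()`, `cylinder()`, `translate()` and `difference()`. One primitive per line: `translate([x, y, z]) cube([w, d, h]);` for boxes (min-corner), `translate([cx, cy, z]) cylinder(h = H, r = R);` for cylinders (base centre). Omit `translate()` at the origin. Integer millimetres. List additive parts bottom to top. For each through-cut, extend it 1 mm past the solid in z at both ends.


difference() {
  translate([160, 160, 0]) cylinder(h = 80, r = 160);
  translate([200, 210, -1]) cylinder(h = 82, r = 40);
}


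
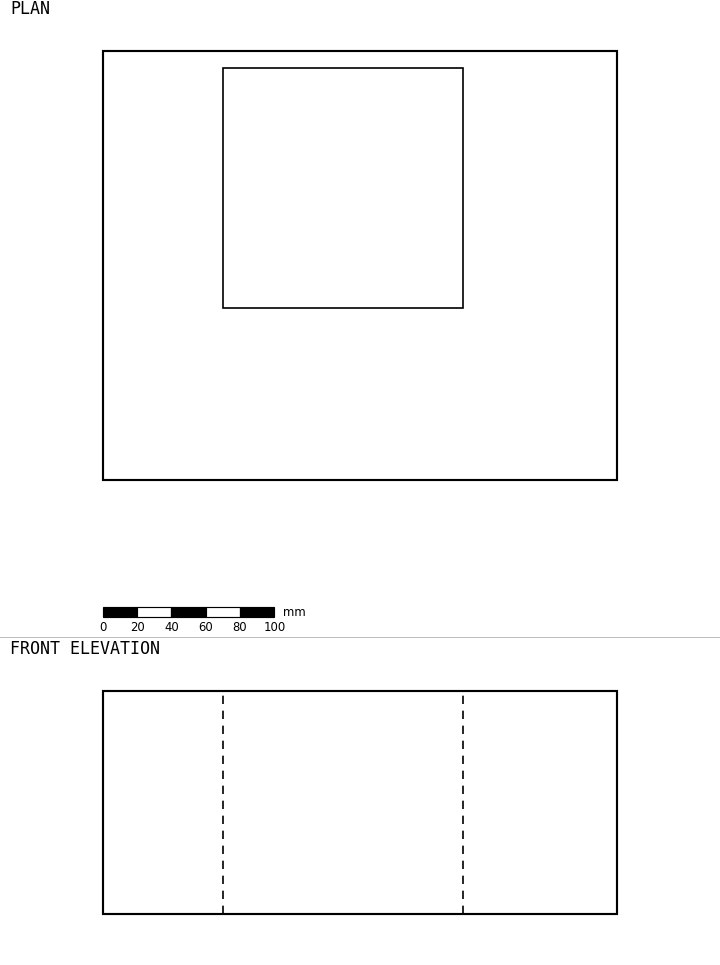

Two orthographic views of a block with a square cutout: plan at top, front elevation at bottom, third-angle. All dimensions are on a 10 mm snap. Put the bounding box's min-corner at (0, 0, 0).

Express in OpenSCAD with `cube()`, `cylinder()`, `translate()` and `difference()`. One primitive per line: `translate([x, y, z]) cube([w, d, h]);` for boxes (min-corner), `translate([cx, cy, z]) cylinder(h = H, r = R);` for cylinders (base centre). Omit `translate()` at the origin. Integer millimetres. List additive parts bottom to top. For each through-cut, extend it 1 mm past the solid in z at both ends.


difference() {
  cube([300, 250, 130]);
  translate([70, 100, -1]) cube([140, 140, 132]);
}


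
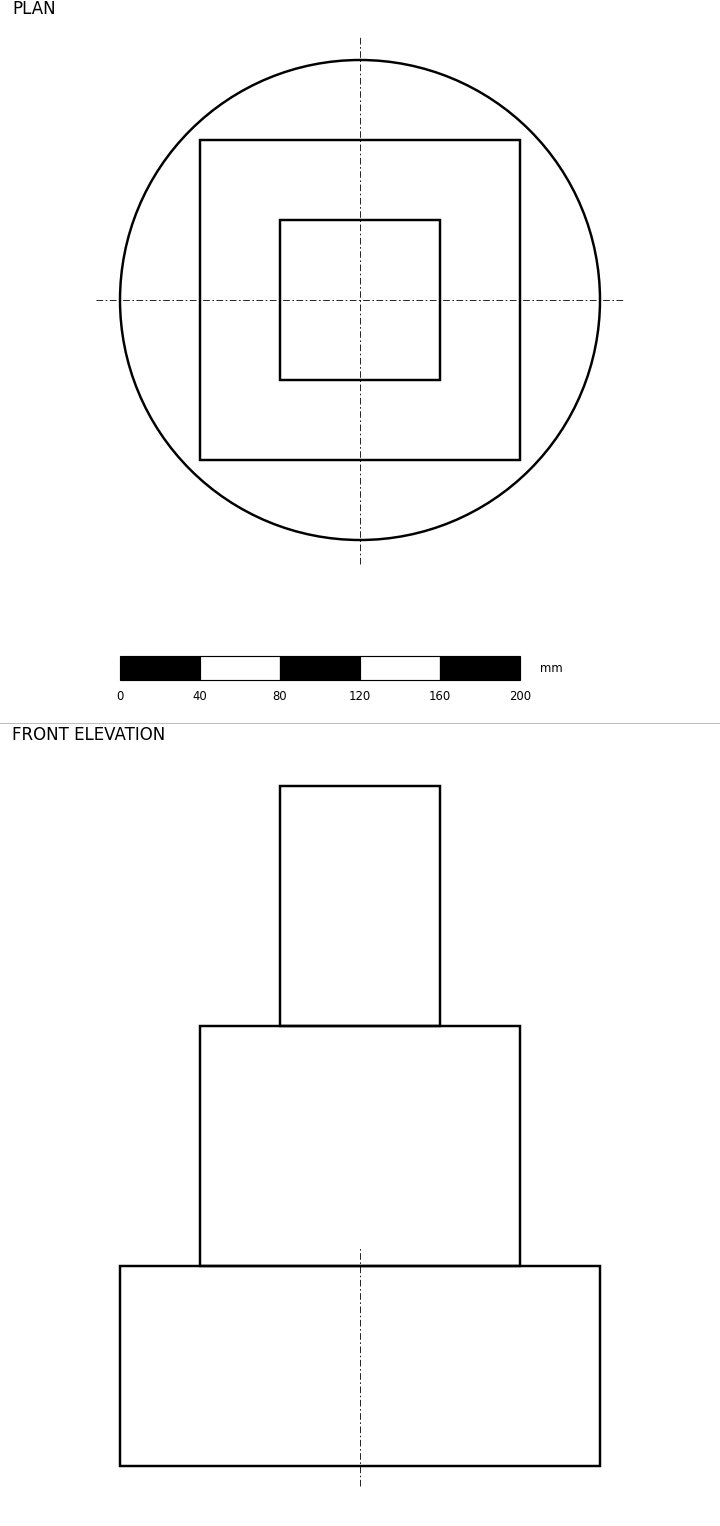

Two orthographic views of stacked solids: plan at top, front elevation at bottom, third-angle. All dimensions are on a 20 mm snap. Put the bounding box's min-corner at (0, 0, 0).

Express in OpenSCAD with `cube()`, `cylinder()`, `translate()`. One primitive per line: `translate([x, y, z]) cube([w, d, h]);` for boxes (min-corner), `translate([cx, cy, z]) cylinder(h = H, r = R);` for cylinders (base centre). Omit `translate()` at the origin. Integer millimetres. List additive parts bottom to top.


translate([120, 120, 0]) cylinder(h = 100, r = 120);
translate([40, 40, 100]) cube([160, 160, 120]);
translate([80, 80, 220]) cube([80, 80, 120]);
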